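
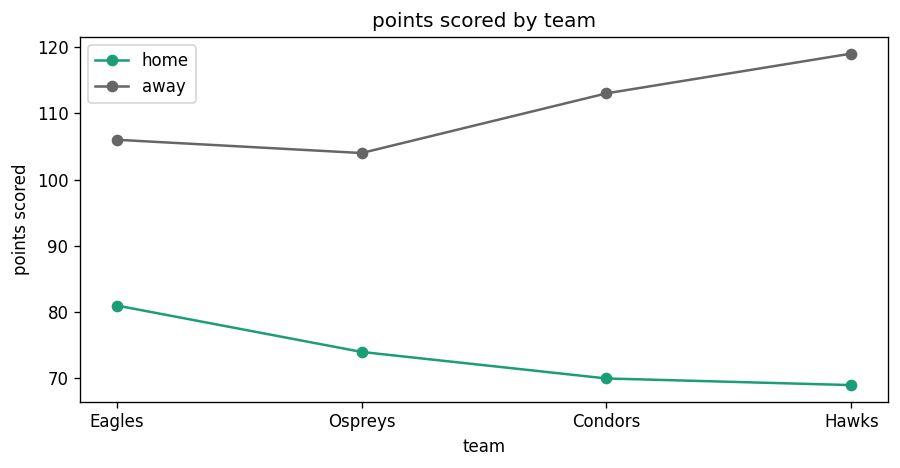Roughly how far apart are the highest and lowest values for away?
≈ 15

Max Hawks ≈ 120, min Ospreys ≈ 105; range ≈ 15.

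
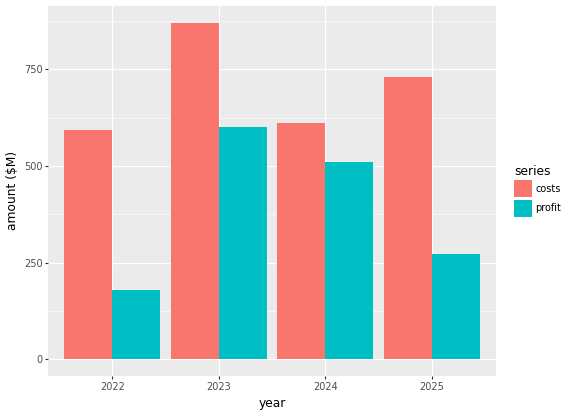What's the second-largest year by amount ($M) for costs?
2025

Top 3 for costs: 2023 ≈ 900, 2025 ≈ 700, 2024 ≈ 600.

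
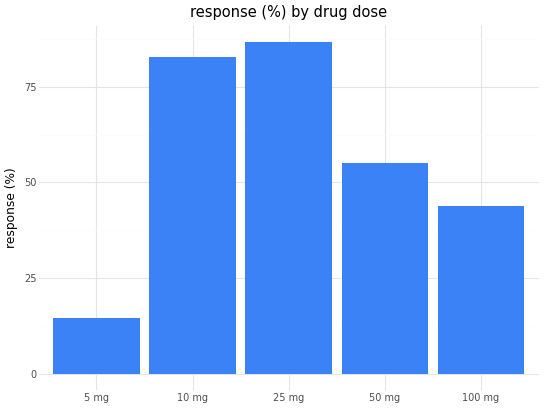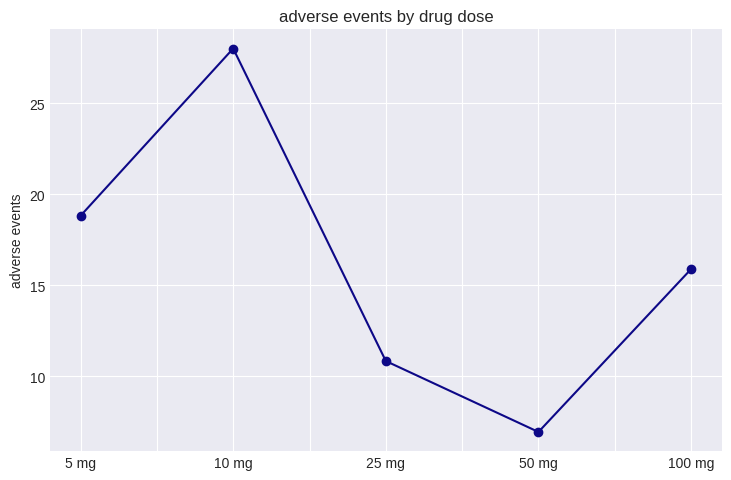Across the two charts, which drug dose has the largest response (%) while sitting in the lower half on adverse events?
25 mg

Chart 2 median adverse events ≈ 15; below-median drug doses: 25 mg, 50 mg. Among those, 25 mg has the highest response (%) (≈ 90).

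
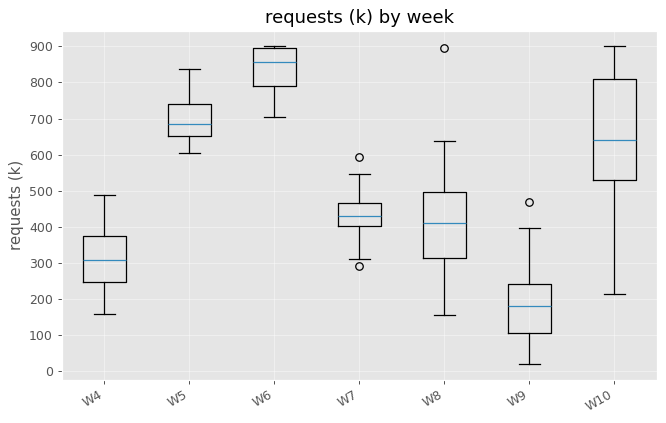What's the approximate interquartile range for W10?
≈ 300

Q3 ≈ 800, Q1 ≈ 500; IQR ≈ 300.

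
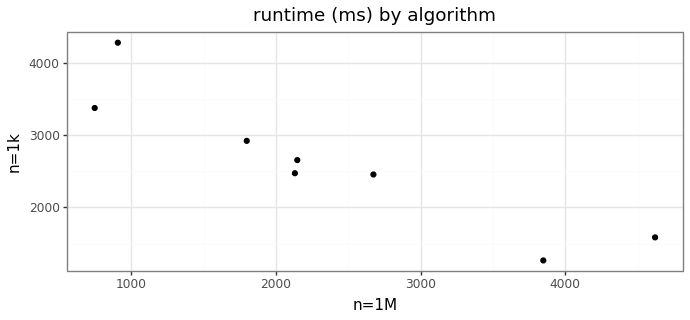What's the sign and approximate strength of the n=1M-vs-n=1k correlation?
Points are negatively correlated; strong (|r| ≈ 0.9).

negative, strong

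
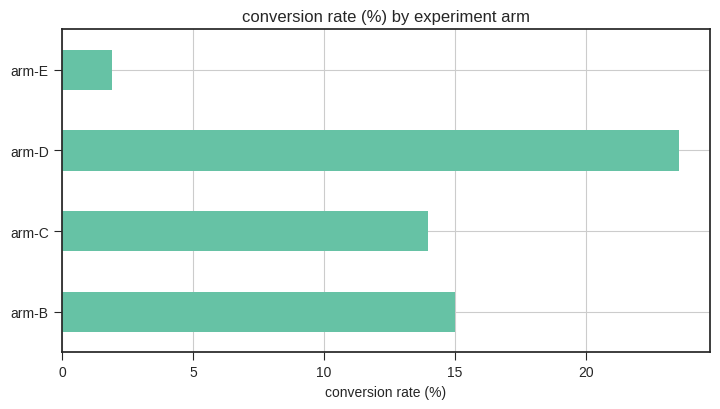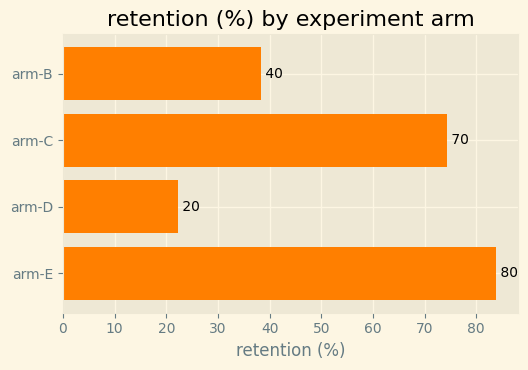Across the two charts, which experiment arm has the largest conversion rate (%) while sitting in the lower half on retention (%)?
arm-D

Chart 2 median retention (%) ≈ 60; below-median experiment arms: arm-B, arm-D. Among those, arm-D has the highest conversion rate (%) (≈ 25).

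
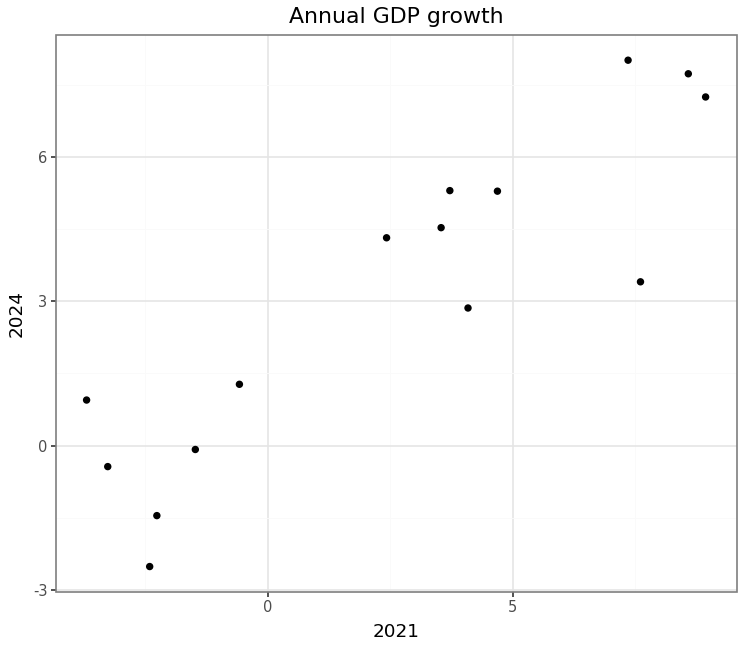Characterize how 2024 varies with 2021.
positive, strong

Points are positively correlated; strong (|r| ≈ 0.9).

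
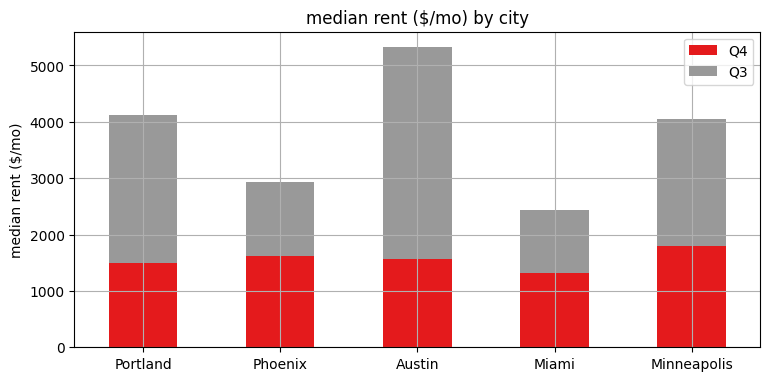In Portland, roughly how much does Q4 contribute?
Q4 top ≈ 1500, bottom ≈ 0; segment ≈ 1500.

≈ 1500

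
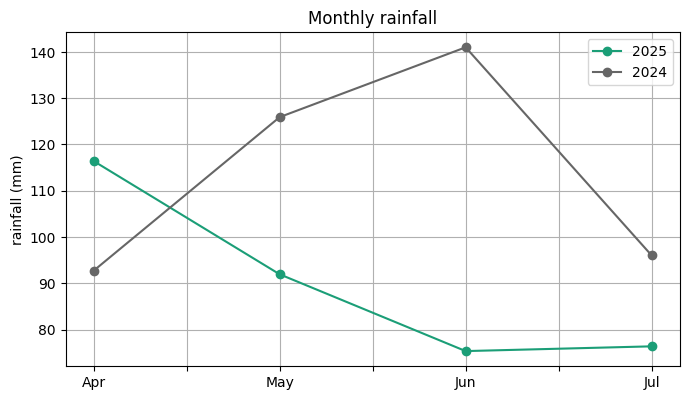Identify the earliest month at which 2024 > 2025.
May

Apr: 2024 ≈ 90 vs 2025 ≈ 120 (not yet); May: 2024 ≈ 130 vs 2025 ≈ 90 (first crossover).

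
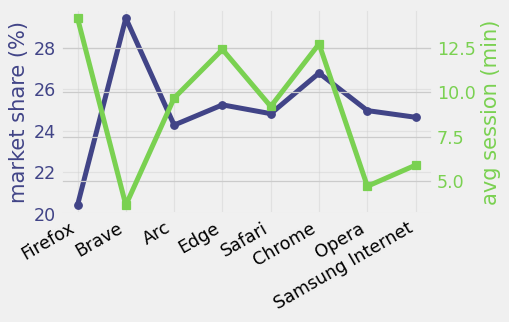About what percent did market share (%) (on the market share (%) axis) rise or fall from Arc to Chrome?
≈ +12.5%

Arc ≈ 24, Chrome ≈ 27; (27 − 24) / 24 ≈ +12.5%.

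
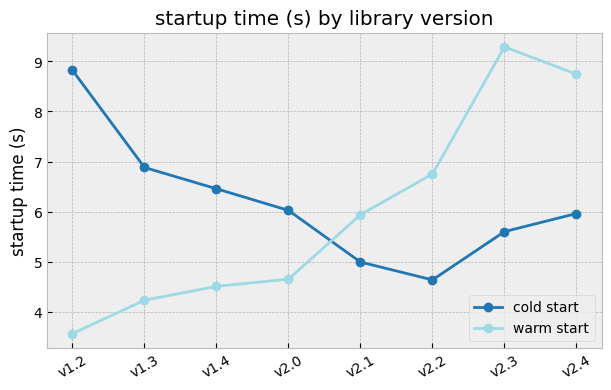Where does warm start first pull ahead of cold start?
v2.1

v2.0: warm start ≈ 4.5 vs cold start ≈ 6.0 (not yet); v2.1: warm start ≈ 6.0 vs cold start ≈ 5.0 (first crossover).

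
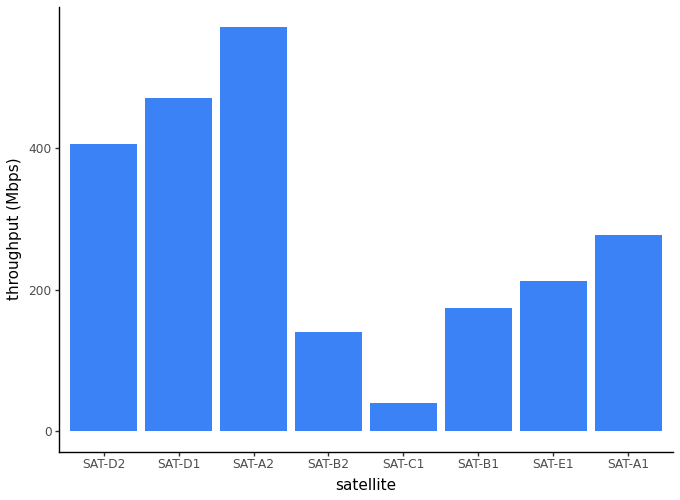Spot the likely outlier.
SAT-A2

SAT-A2 ≈ 550; the rest sit between ≈ 50 and ≈ 450.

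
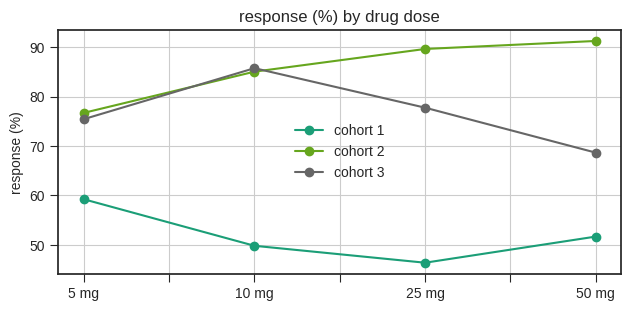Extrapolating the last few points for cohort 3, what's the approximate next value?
≈ 62.5

Last three: 85, 80, 70 → slope ≈ -7.5/step → next ≈ 62.5.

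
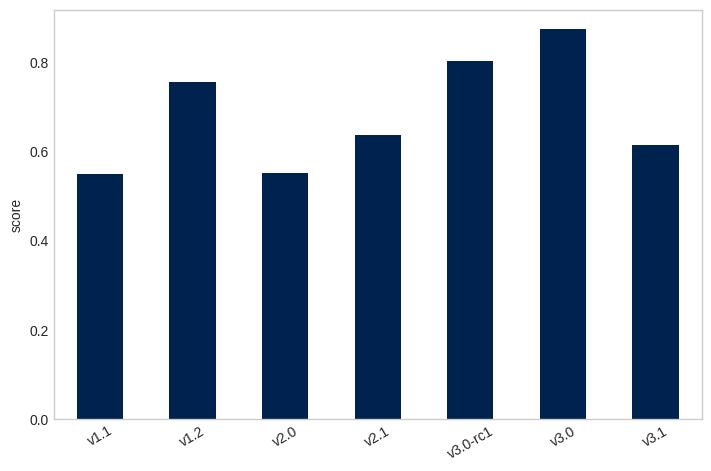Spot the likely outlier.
v3.0 ≈ 0.9; the rest sit between ≈ 0.6 and ≈ 0.8.

v3.0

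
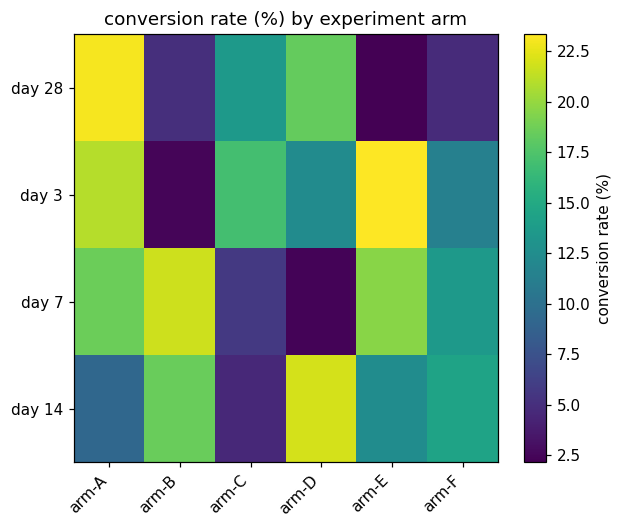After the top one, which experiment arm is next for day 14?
Top 3 for day 14: arm-D ≈ 22, arm-B ≈ 18, arm-F ≈ 14.

arm-B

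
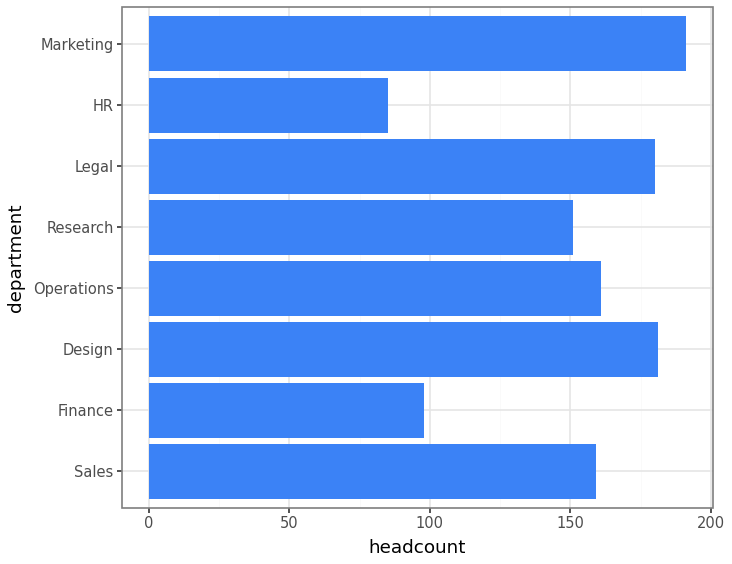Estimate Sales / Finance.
≈ 1.6×

Sales ≈ 160, Finance ≈ 100; 160/100 ≈ 1.6.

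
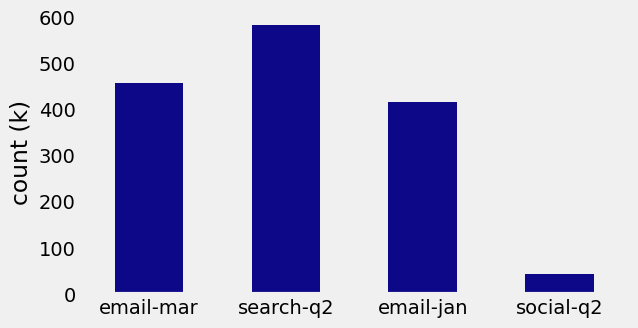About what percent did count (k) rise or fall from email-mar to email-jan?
email-mar ≈ 450, email-jan ≈ 400; (400 − 450) / 450 ≈ -11.1%.

≈ -11.1%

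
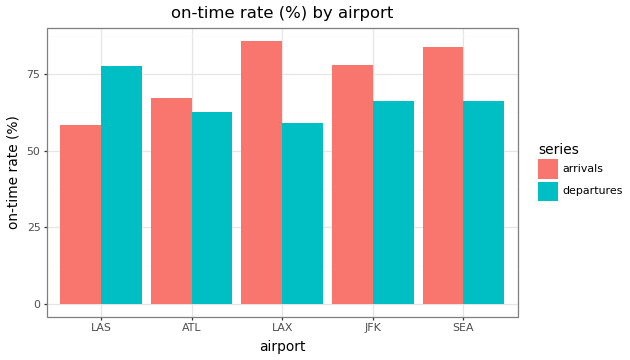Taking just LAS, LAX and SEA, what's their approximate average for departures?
≈ 70

(80 + 60 + 70) / 3 ≈ 70.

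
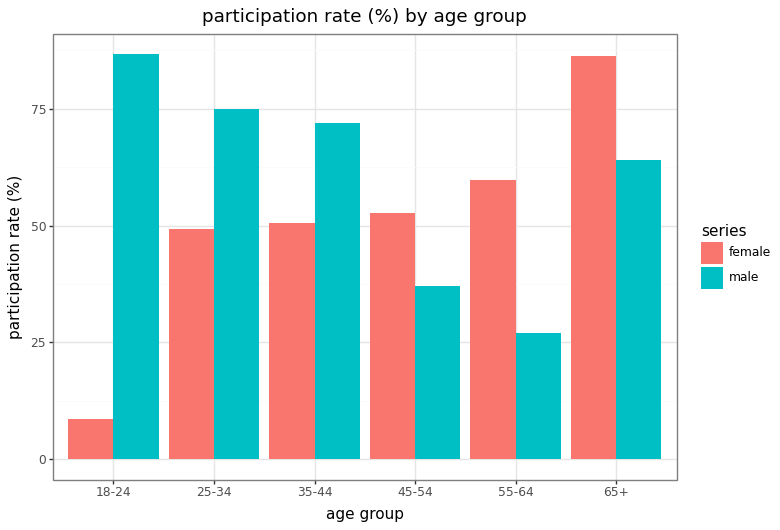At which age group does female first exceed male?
45-54

35-44: female ≈ 50 vs male ≈ 70 (not yet); 45-54: female ≈ 50 vs male ≈ 40 (first crossover).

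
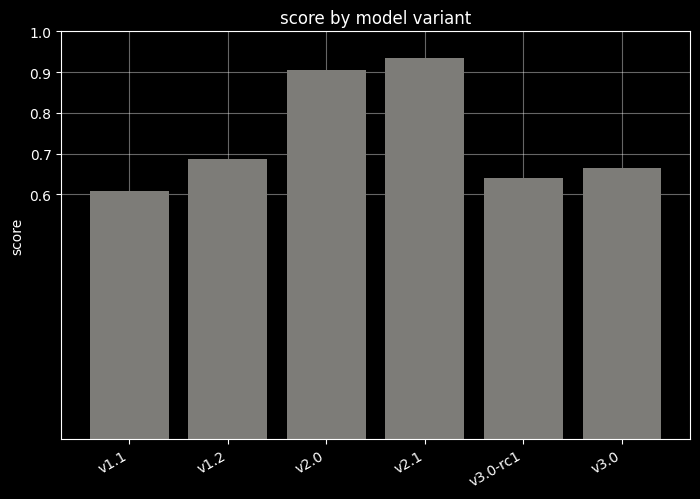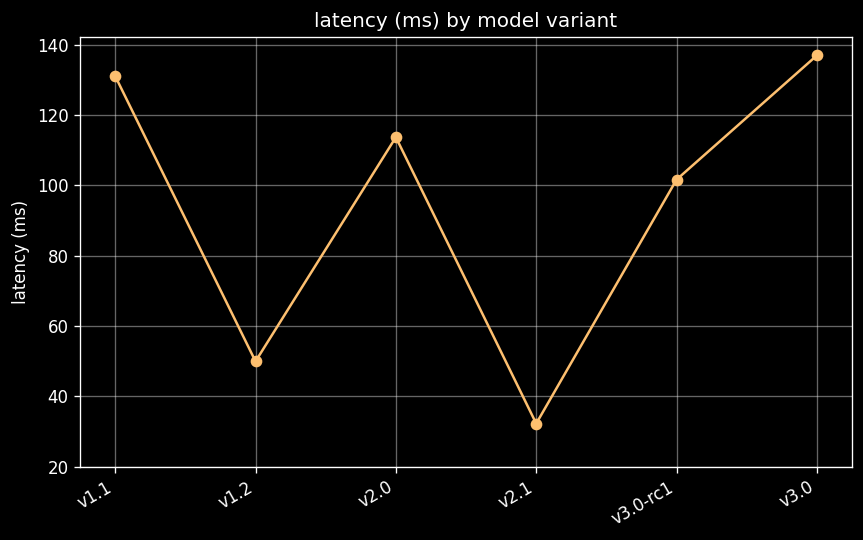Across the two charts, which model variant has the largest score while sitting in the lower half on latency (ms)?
Chart 2 median latency (ms) ≈ 100; below-median model variants: v1.2, v2.1, v3.0-rc1. Among those, v2.1 has the highest score (≈ 0.9).

v2.1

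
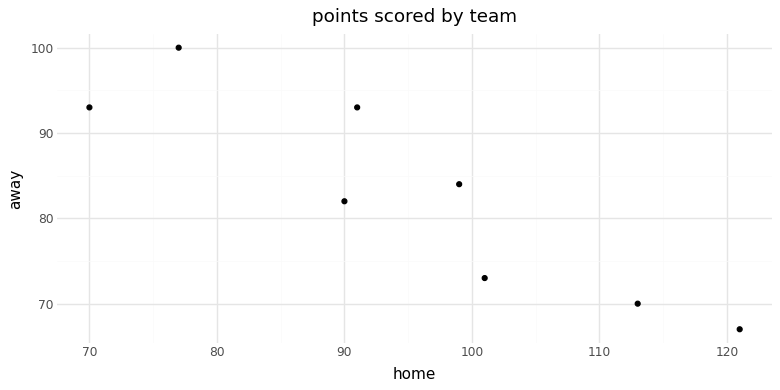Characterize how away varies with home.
Points are negatively correlated; strong (|r| ≈ 0.9).

negative, strong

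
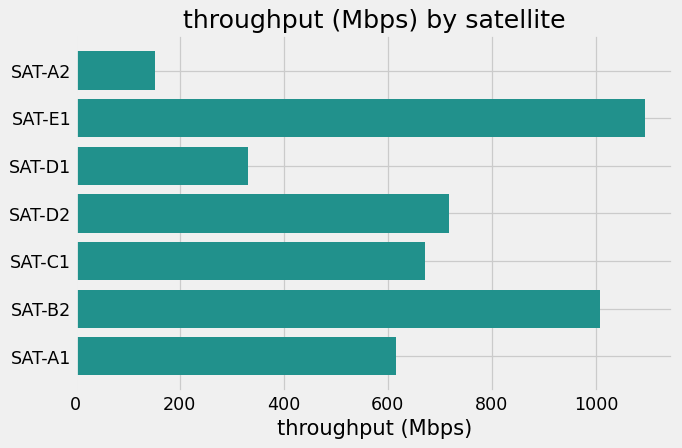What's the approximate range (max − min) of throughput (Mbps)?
Max SAT-E1 ≈ 1100, min SAT-A2 ≈ 200; range ≈ 900.

≈ 900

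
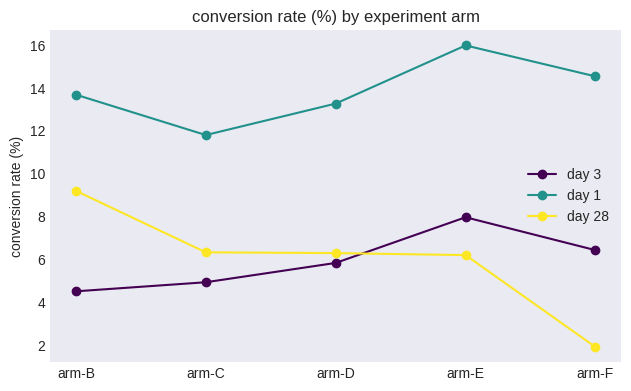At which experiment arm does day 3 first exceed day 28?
arm-D: day 3 ≈ 6 vs day 28 ≈ 6 (not yet); arm-E: day 3 ≈ 8 vs day 28 ≈ 6 (first crossover).

arm-E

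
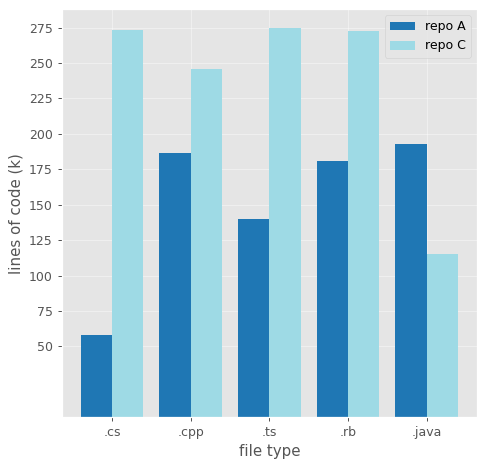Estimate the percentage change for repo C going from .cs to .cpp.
.cs ≈ 275, .cpp ≈ 250; (250 − 275) / 275 ≈ -9.1%.

≈ -9.1%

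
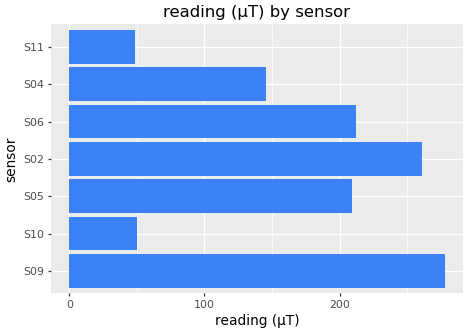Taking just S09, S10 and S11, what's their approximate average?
≈ 125

(275 + 50 + 50) / 3 ≈ 125.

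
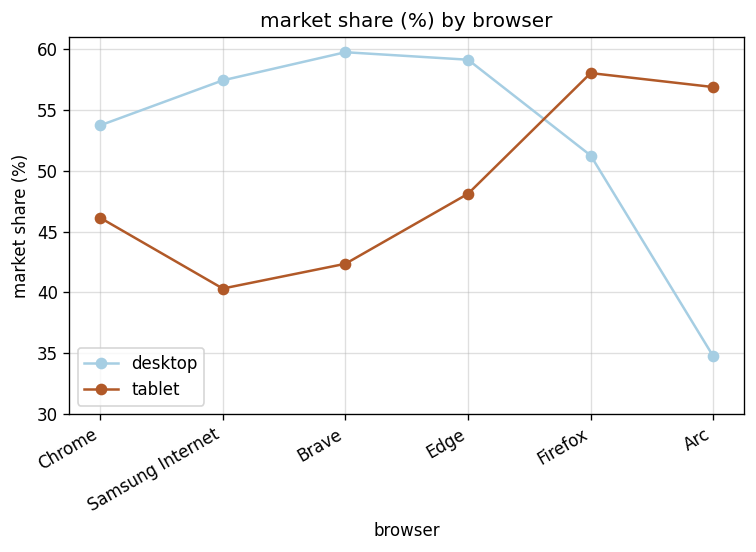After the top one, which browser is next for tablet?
Top 3 for tablet: Firefox ≈ 60, Arc ≈ 55, Edge ≈ 50.

Arc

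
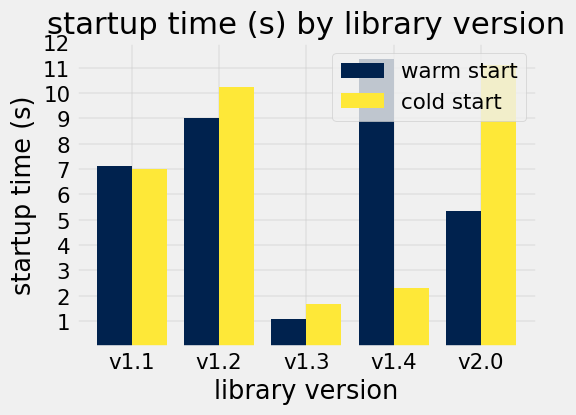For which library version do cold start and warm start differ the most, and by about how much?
v1.4: cold start ≈ 2, warm start ≈ 11 → gap ≈ 9. Next-largest (v2.0) is only ≈ 6.

v1.4, ≈ 9 s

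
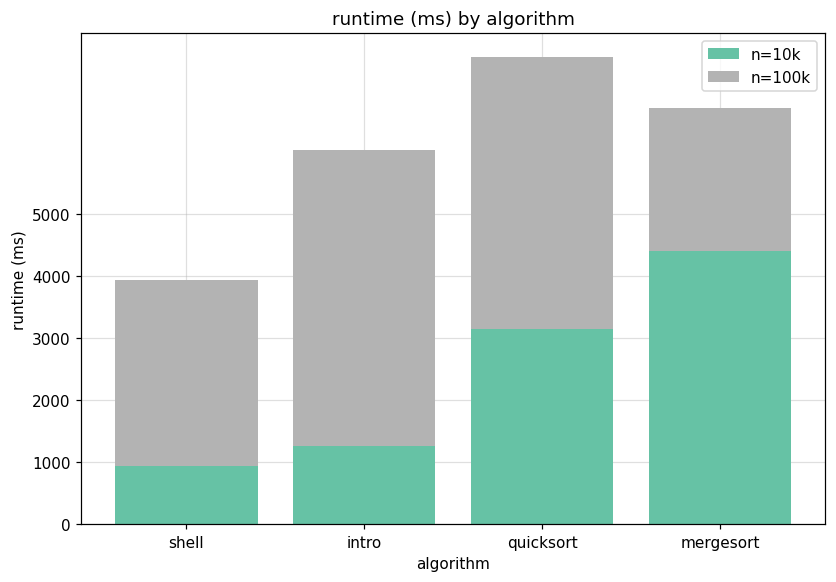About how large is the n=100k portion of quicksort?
n=100k top ≈ 8000, bottom ≈ 3000; segment ≈ 5000.

≈ 5000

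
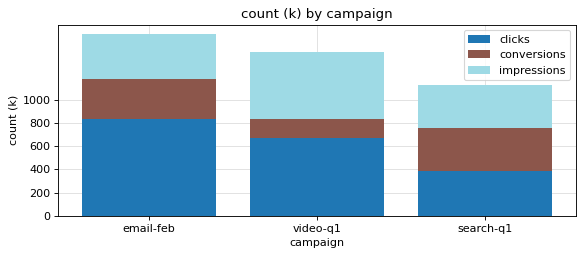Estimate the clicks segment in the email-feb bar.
clicks top ≈ 800, bottom ≈ 0; segment ≈ 800.

≈ 800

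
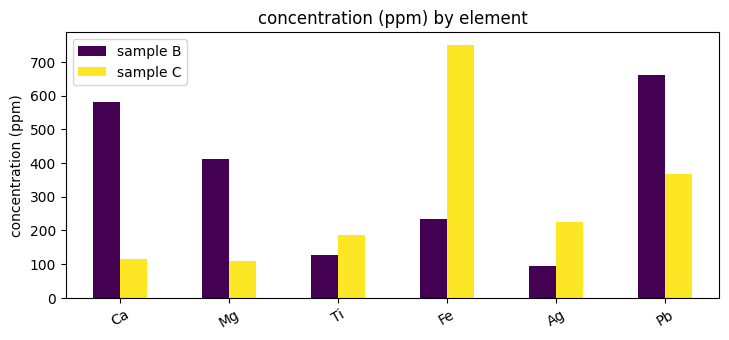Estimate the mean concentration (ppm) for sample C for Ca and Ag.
(100 + 200) / 2 ≈ 150.

≈ 150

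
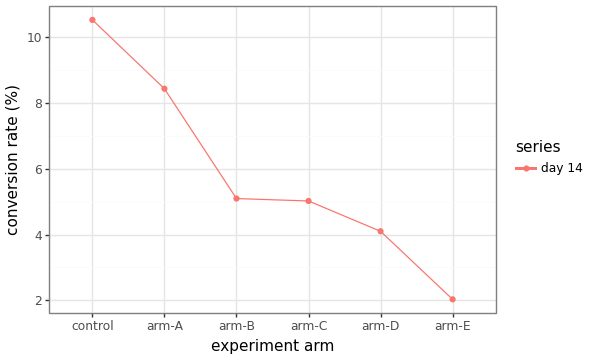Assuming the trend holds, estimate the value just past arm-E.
≈ 0.5

Last three: 5, 4, 2 → slope ≈ -1.5/step → next ≈ 0.5.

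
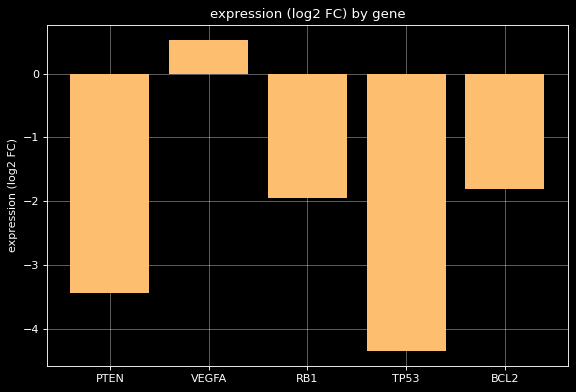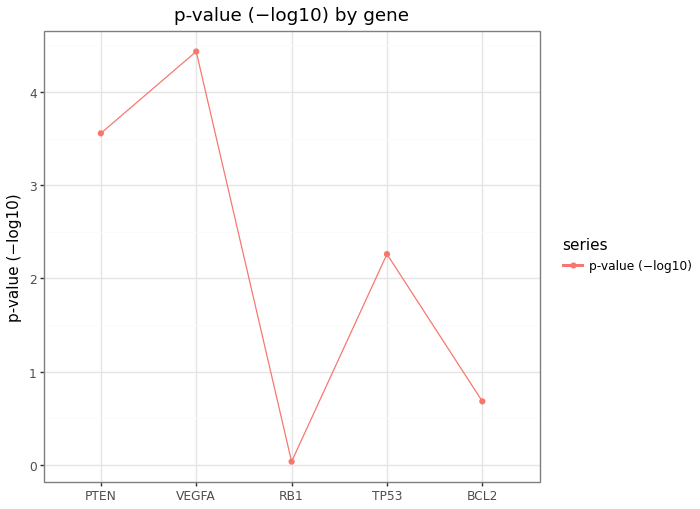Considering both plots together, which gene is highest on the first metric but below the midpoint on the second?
BCL2

Chart 2 median p-value (−log10) ≈ 2.5; below-median genes: RB1, BCL2. Among those, BCL2 has the highest expression (log2 FC) (≈ -1.8).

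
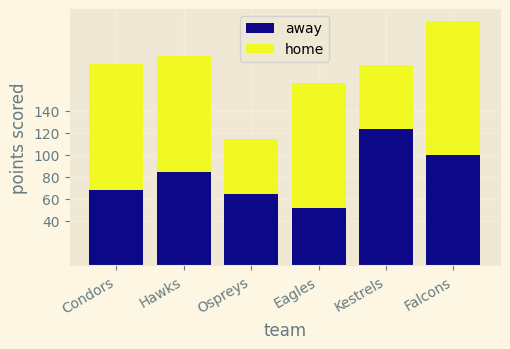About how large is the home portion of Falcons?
home top ≈ 220, bottom ≈ 100; segment ≈ 120.

≈ 120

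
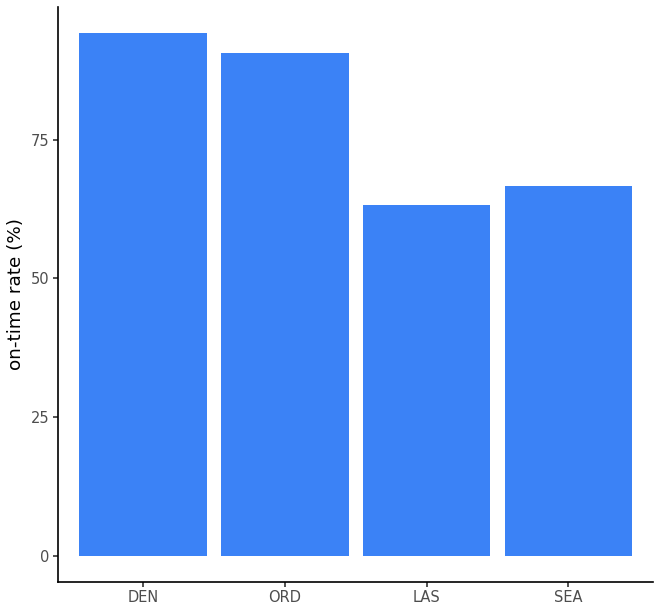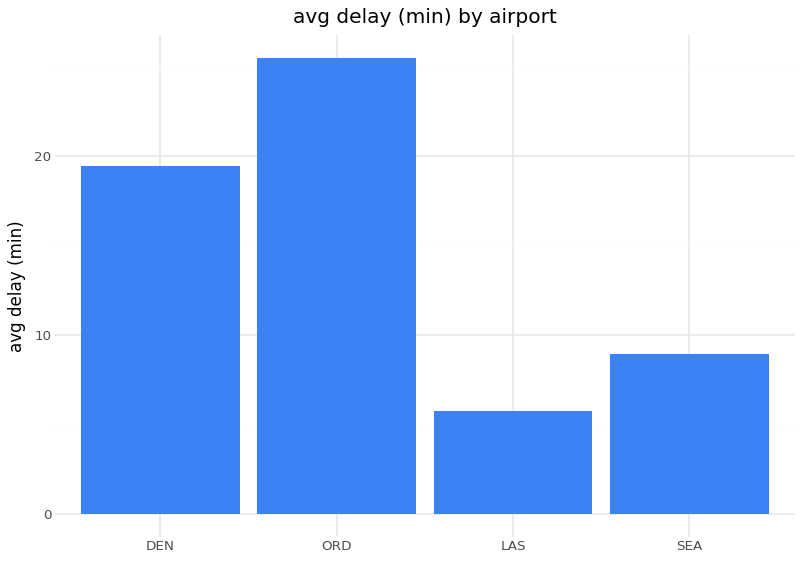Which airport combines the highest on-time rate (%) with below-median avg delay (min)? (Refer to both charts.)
SEA

Chart 2 median avg delay (min) ≈ 15; below-median airports: LAS, SEA. Among those, SEA has the highest on-time rate (%) (≈ 70).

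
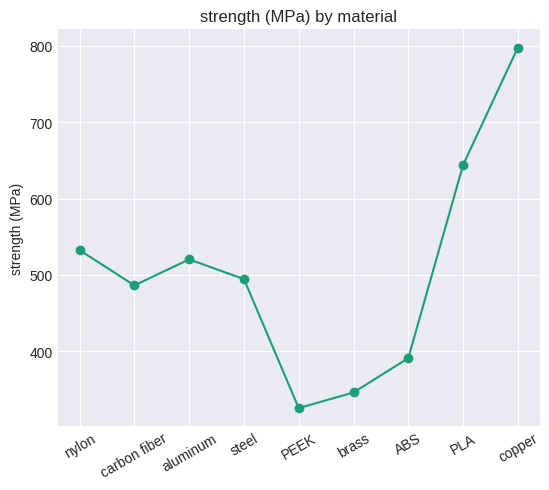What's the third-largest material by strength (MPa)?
Top 4: copper ≈ 800, PLA ≈ 650, nylon ≈ 550, aluminum ≈ 500.

nylon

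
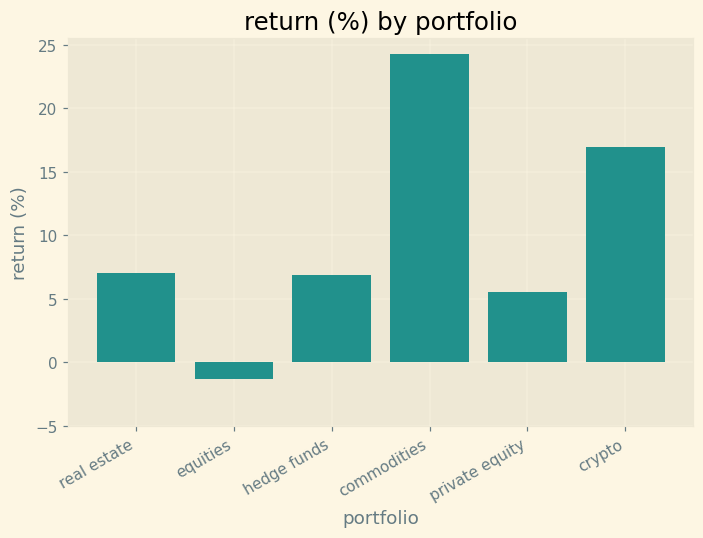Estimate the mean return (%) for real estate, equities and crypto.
≈ 7

(5 + 0 + 15) / 3 ≈ 7.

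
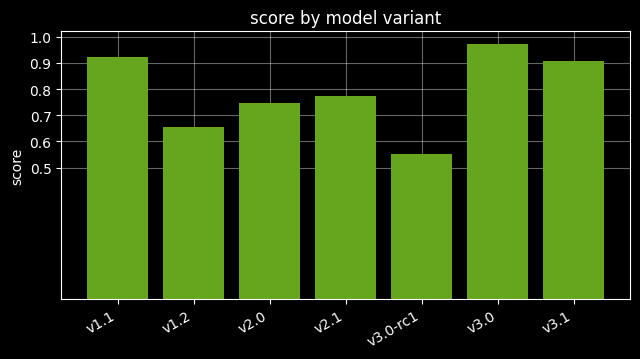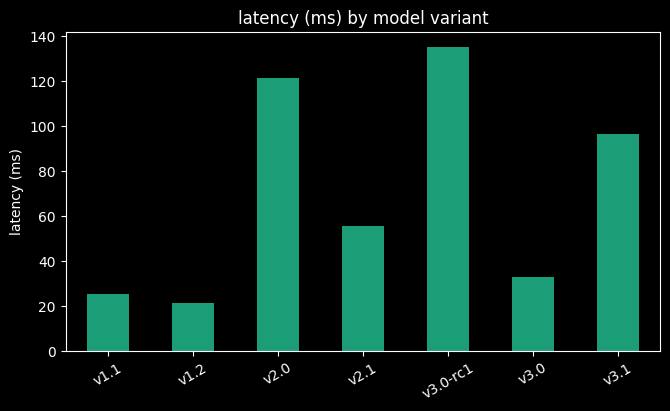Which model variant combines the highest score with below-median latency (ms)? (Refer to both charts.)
v3.0

Chart 2 median latency (ms) ≈ 60; below-median model variants: v1.1, v1.2, v3.0. Among those, v3.0 has the highest score (≈ 1).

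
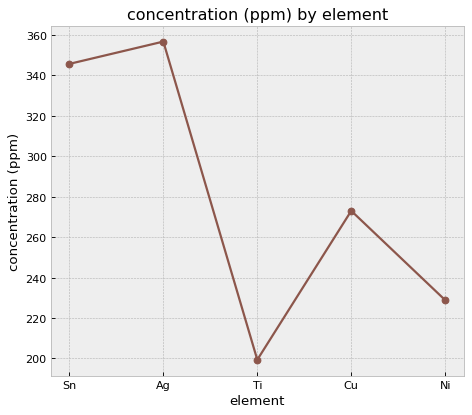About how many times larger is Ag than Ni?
Ag ≈ 360, Ni ≈ 220; 360/220 ≈ 1.64.

≈ 1.64×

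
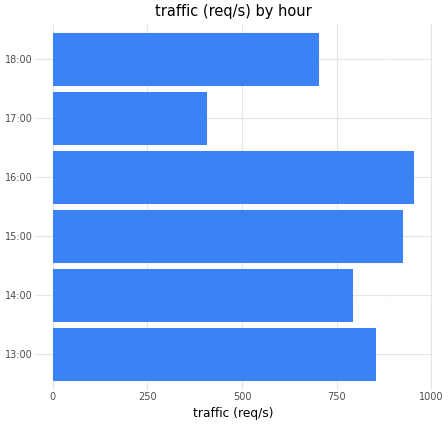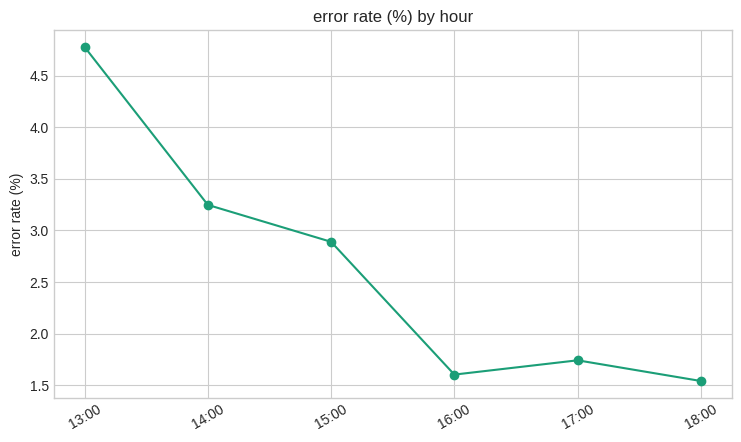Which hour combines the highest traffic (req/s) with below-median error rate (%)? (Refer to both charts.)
Chart 2 median error rate (%) ≈ 2.5; below-median hours: 16:00, 17:00, 18:00. Among those, 16:00 has the highest traffic (req/s) (≈ 1000).

16:00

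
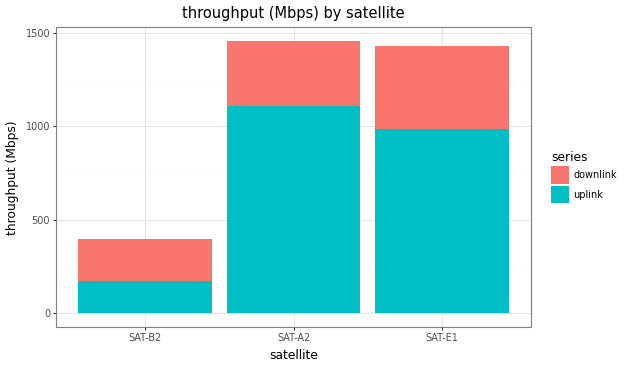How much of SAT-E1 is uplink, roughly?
uplink top ≈ 1000, bottom ≈ 0; segment ≈ 1000.

≈ 1000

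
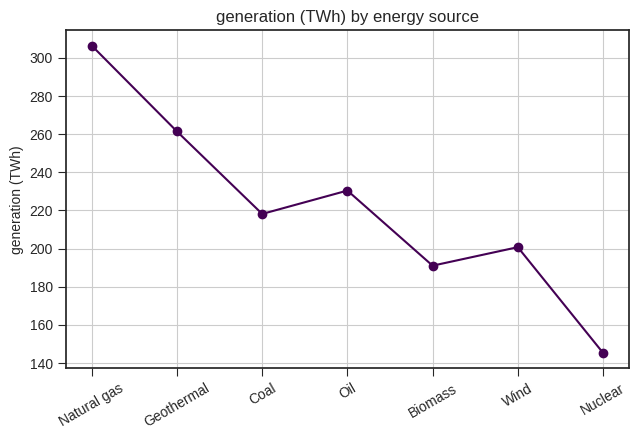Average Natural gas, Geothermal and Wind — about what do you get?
≈ 253

(300 + 260 + 200) / 3 ≈ 253.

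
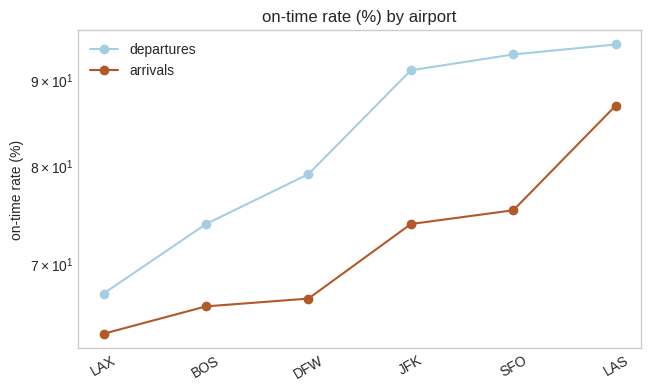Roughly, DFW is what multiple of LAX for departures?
DFW ≈ 80, LAX ≈ 65; 80/65 ≈ 1.23.

≈ 1.23×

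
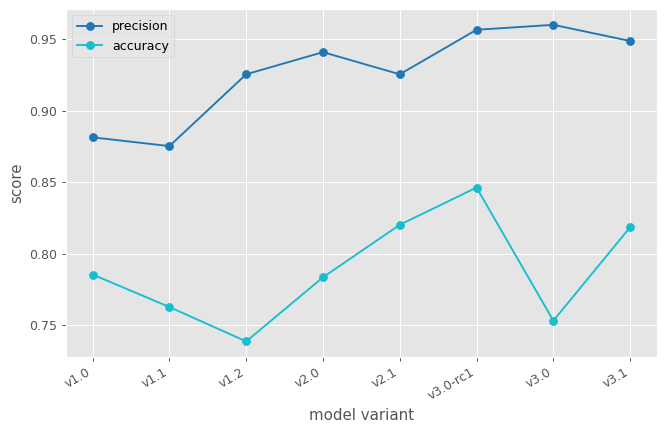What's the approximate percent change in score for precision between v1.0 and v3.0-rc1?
≈ +9.1%

v1.0 ≈ 0.88, v3.0-rc1 ≈ 0.96; (0.96 − 0.88) / 0.88 ≈ +9.1%.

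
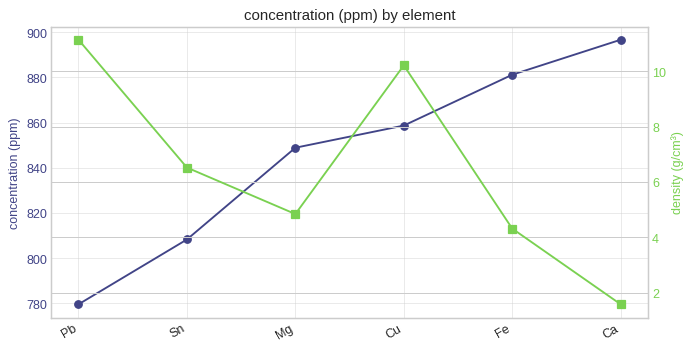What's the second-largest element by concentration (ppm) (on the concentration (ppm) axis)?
Fe

Top 3 (on the concentration (ppm) axis): Ca ≈ 900, Fe ≈ 880, Cu ≈ 860.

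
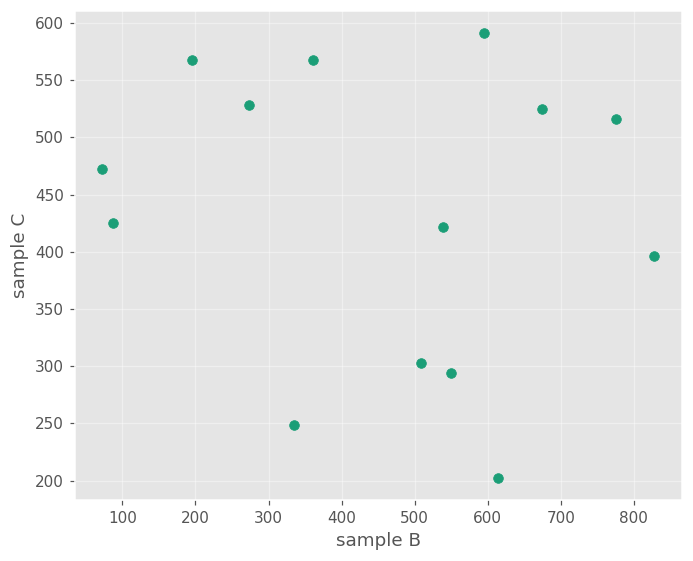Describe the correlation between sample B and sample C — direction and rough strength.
Points are roughly uncorrelated; weak (|r| ≈ 0.1).

no clear correlation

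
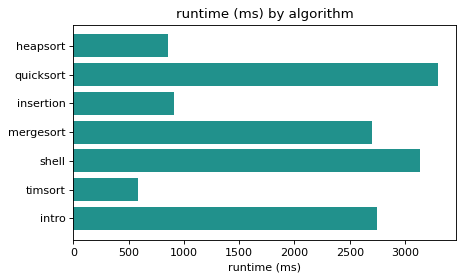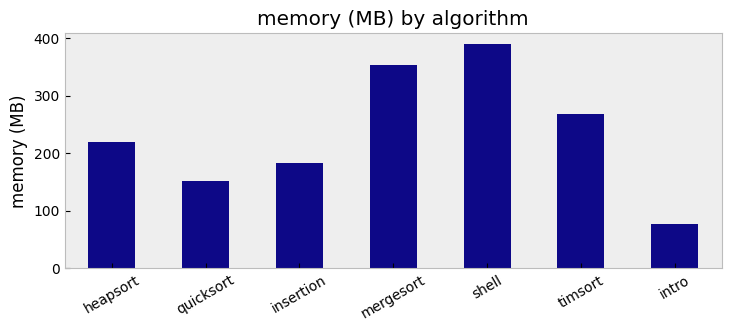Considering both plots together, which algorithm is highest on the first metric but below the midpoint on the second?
Chart 2 median memory (MB) ≈ 200; below-median algorithms: quicksort, insertion, intro. Among those, quicksort has the highest runtime (ms) (≈ 3500).

quicksort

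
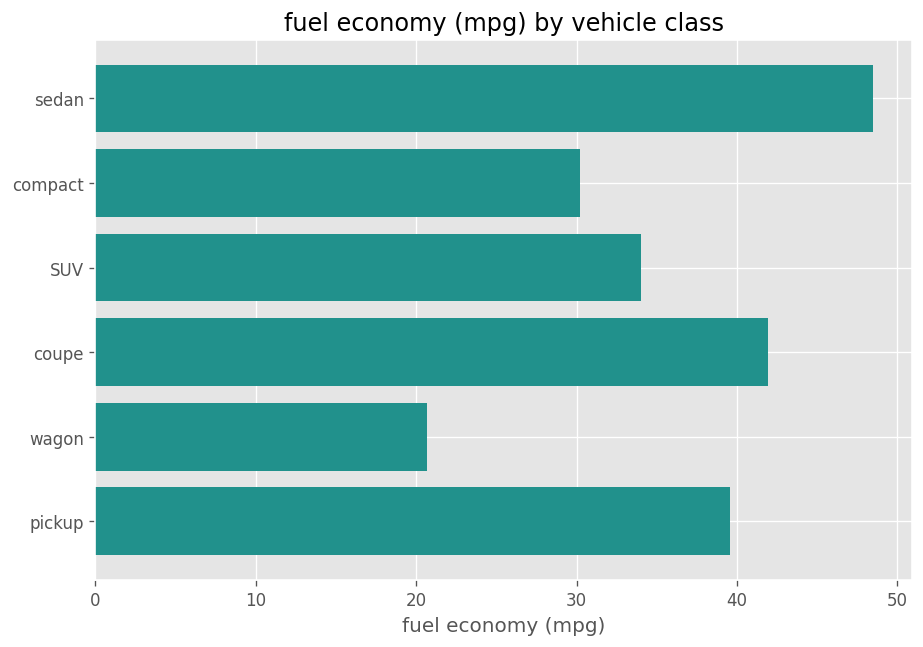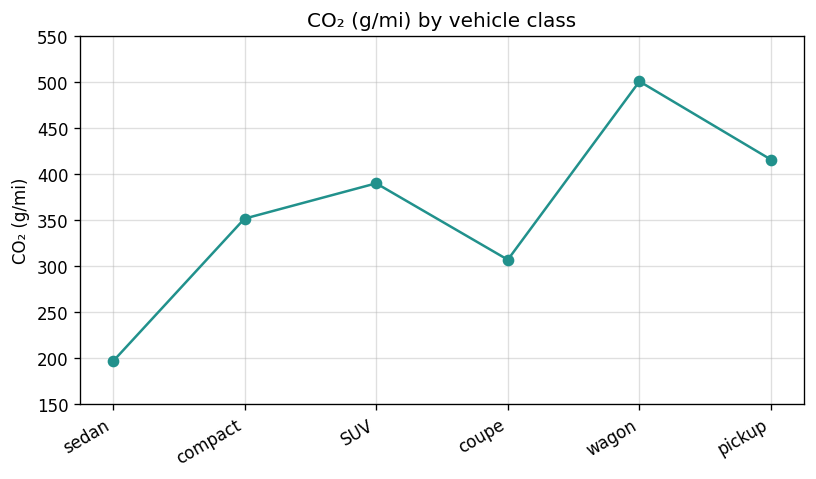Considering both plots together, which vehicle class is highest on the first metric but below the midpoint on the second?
Chart 2 median CO₂ (g/mi) ≈ 350; below-median vehicle classes: sedan, compact, coupe. Among those, sedan has the highest fuel economy (mpg) (≈ 50).

sedan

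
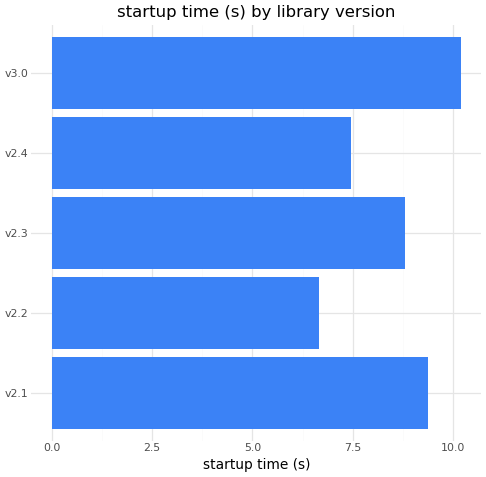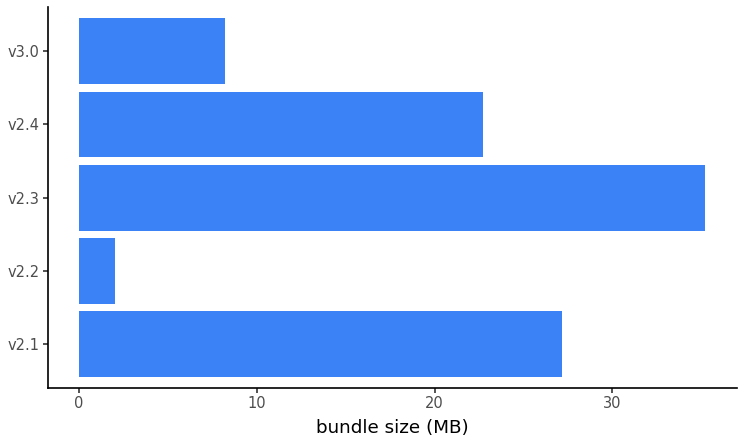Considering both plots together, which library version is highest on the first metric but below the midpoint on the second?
v3.0

Chart 2 median bundle size (MB) ≈ 25; below-median library versions: v2.2, v3.0. Among those, v3.0 has the highest startup time (s) (≈ 10).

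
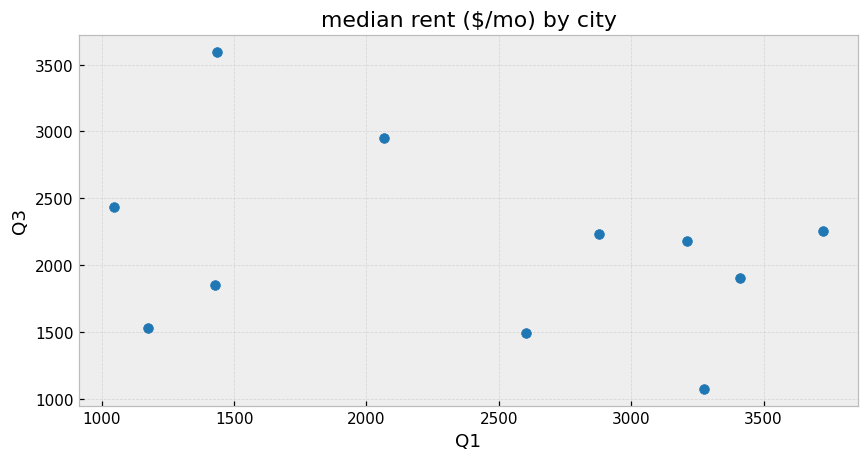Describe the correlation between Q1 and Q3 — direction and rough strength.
Points are negatively correlated; weak (|r| ≈ 0.3).

negative, weak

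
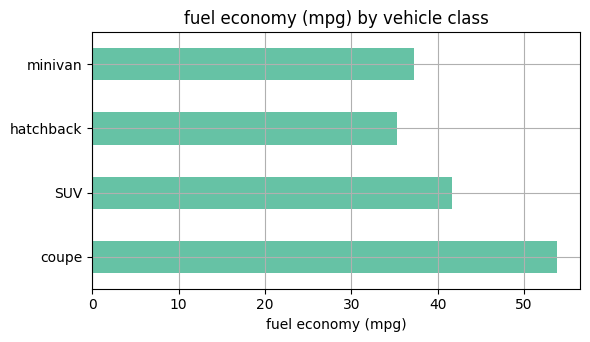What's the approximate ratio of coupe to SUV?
coupe ≈ 55, SUV ≈ 40; 55/40 ≈ 1.38.

≈ 1.38×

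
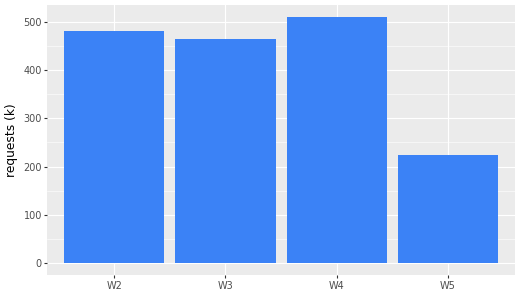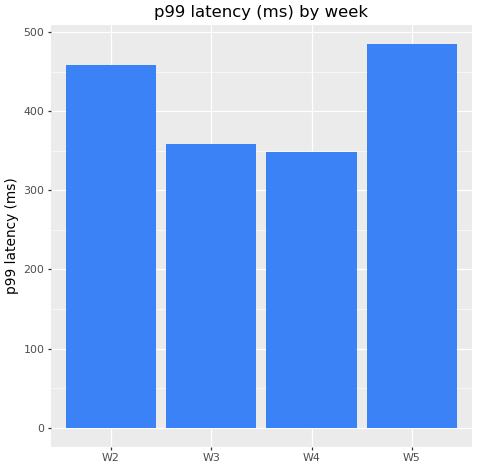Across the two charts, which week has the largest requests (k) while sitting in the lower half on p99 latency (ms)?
W4

Chart 2 median p99 latency (ms) ≈ 400; below-median weeks: W3, W4. Among those, W4 has the highest requests (k) (≈ 500).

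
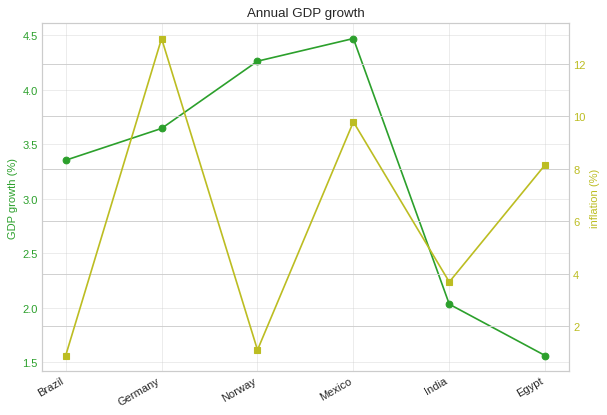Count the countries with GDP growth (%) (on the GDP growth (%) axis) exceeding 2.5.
4

Above 2.5: Brazil, Germany, Norway, Mexico.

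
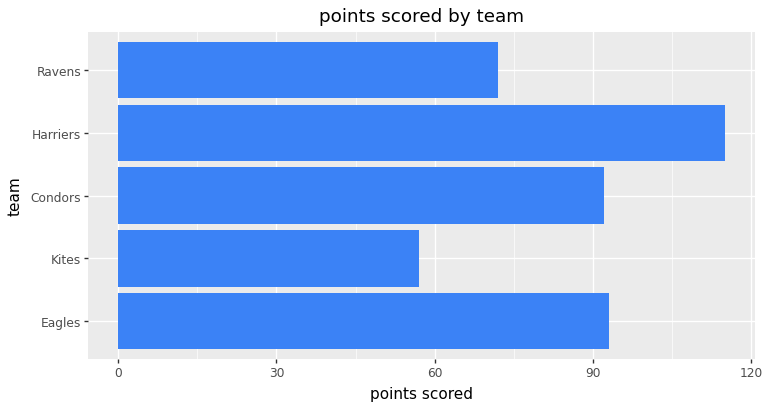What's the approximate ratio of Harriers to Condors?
Harriers ≈ 120, Condors ≈ 90; 120/90 ≈ 1.33.

≈ 1.33×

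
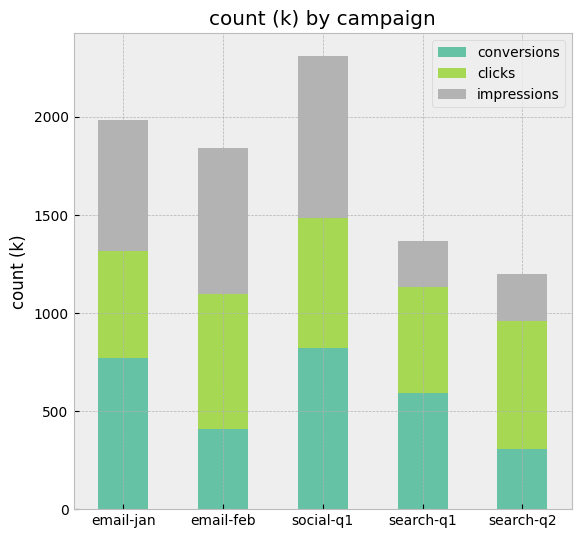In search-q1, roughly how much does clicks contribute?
≈ 600

clicks top ≈ 1200, bottom ≈ 600; segment ≈ 600.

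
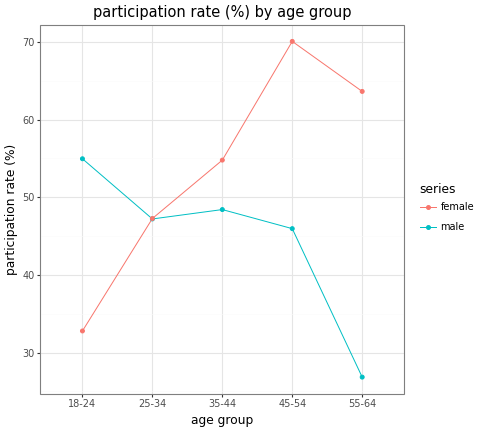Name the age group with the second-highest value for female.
55-64

Top 3 for female: 45-54 ≈ 70, 55-64 ≈ 65, 35-44 ≈ 55.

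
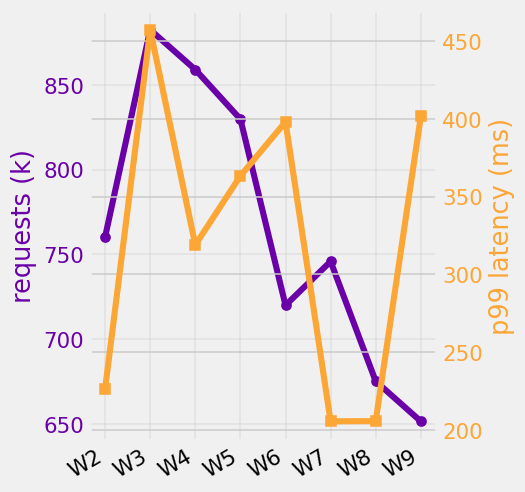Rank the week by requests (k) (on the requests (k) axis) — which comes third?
W5

Top 4 (on the requests (k) axis): W3 ≈ 880, W4 ≈ 860, W5 ≈ 820, W2 ≈ 760.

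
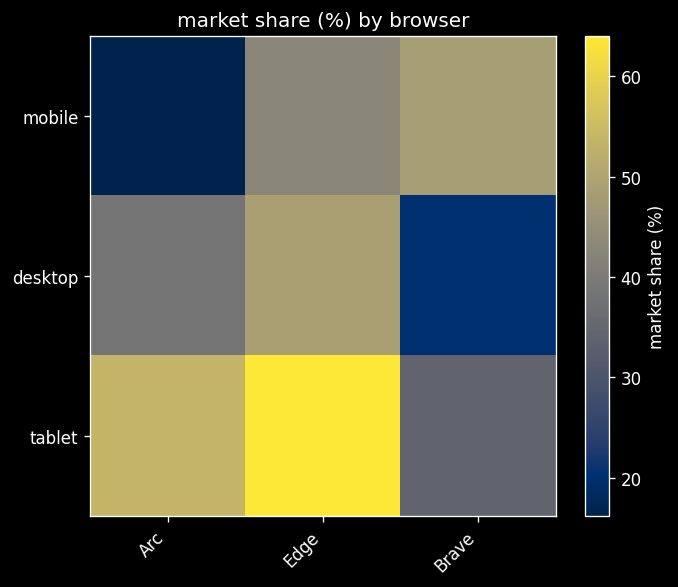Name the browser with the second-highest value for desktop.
Top 3 for desktop: Edge ≈ 50, Arc ≈ 40, Brave ≈ 20.

Arc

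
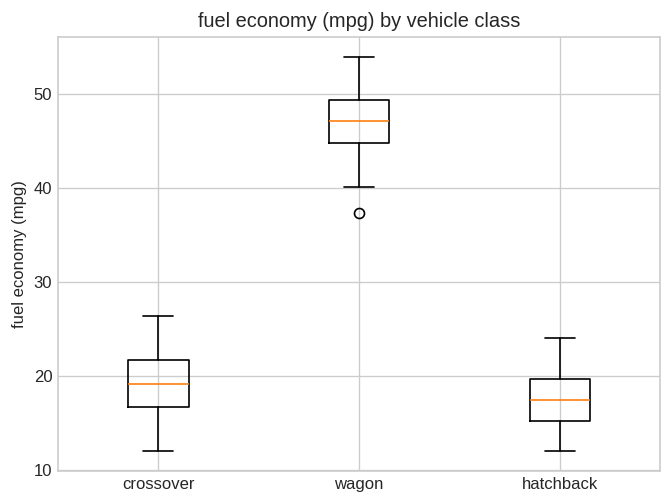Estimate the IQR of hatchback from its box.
Q3 ≈ 20, Q1 ≈ 15; IQR ≈ 5.

≈ 5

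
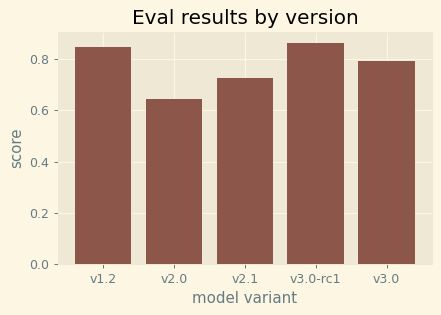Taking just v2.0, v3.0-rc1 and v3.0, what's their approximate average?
(0.6 + 0.9 + 0.8) / 3 ≈ 0.77.

≈ 0.77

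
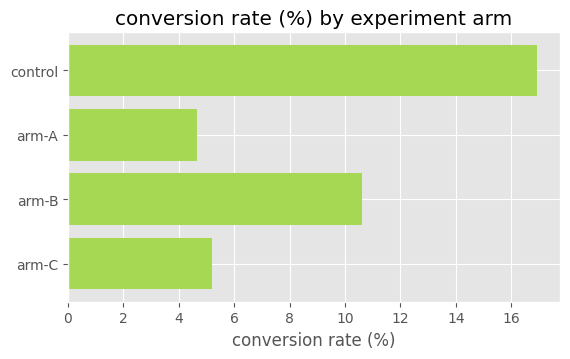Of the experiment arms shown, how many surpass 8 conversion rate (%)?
2

Above 8: control, arm-B.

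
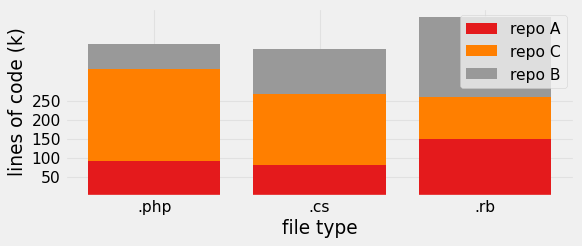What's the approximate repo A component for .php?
repo A top ≈ 100, bottom ≈ 0; segment ≈ 100.

≈ 100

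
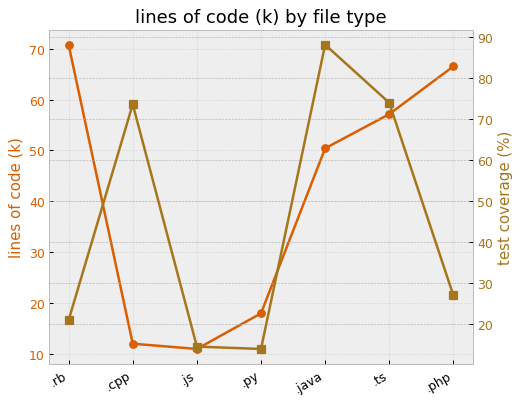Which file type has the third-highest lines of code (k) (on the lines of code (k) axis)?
Top 4 (on the lines of code (k) axis): .rb ≈ 70, .php ≈ 65, .ts ≈ 55, .java ≈ 50.

.ts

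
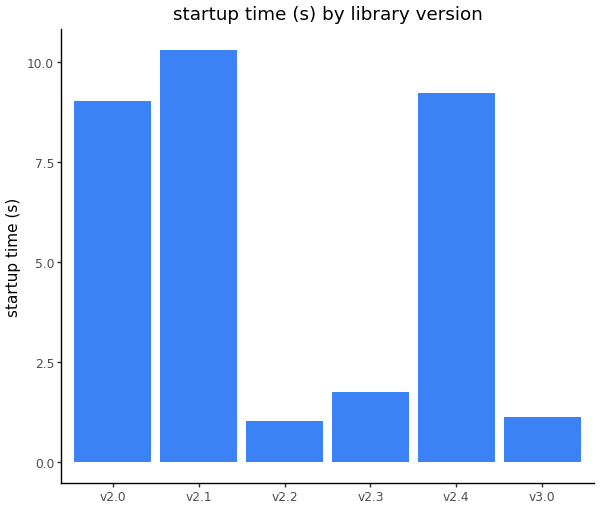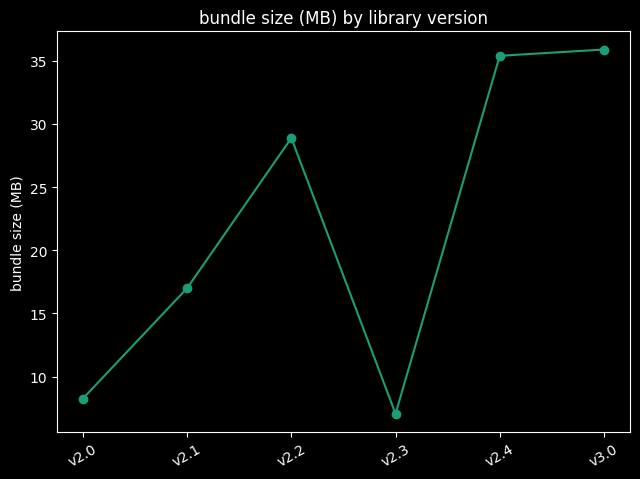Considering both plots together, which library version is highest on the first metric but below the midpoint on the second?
Chart 2 median bundle size (MB) ≈ 25; below-median library versions: v2.0, v2.1, v2.3. Among those, v2.1 has the highest startup time (s) (≈ 10).

v2.1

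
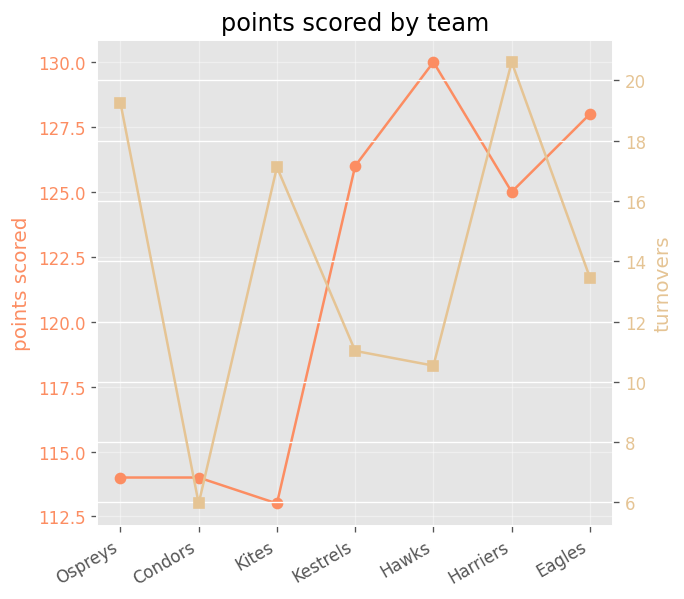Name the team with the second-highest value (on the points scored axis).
Eagles

Top 3 (on the points scored axis): Hawks ≈ 130, Eagles ≈ 128, Kestrels ≈ 126.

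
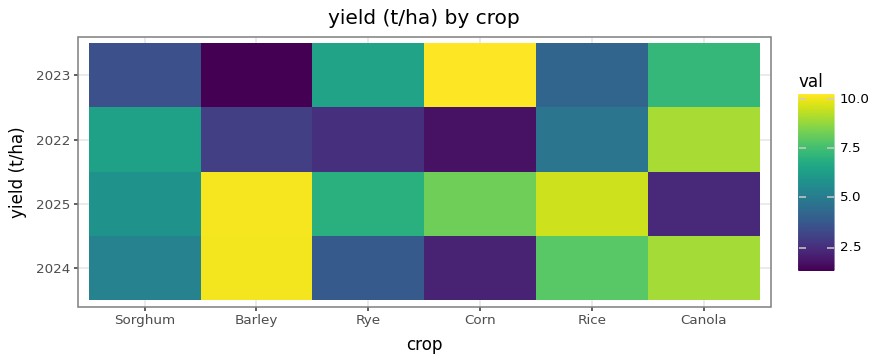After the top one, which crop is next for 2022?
Top 3 for 2022: Canola ≈ 9, Sorghum ≈ 6, Rice ≈ 5.

Sorghum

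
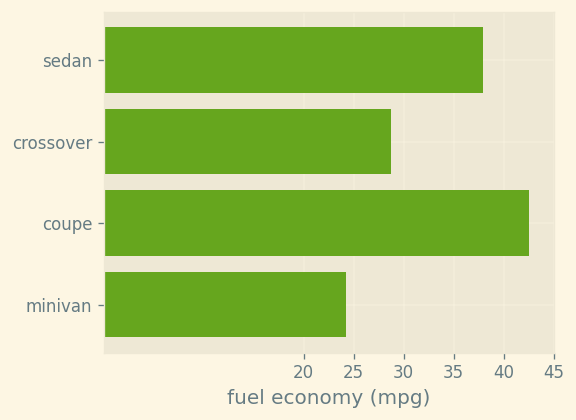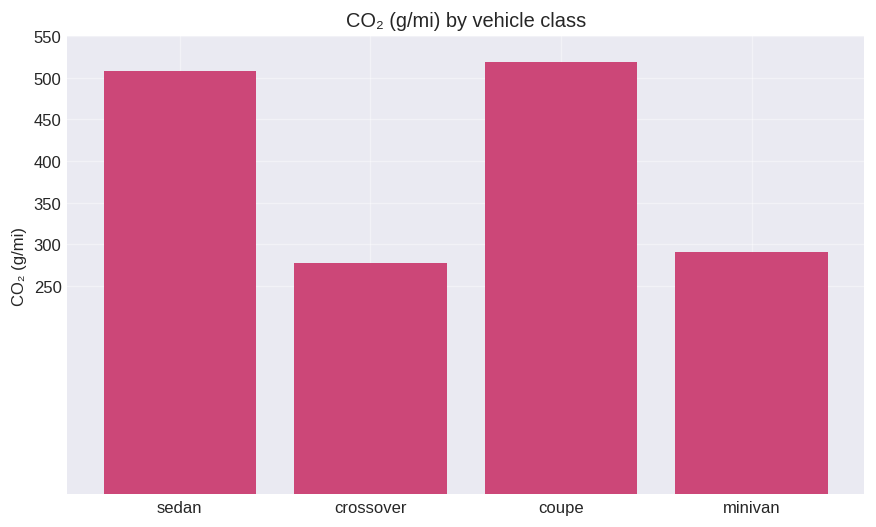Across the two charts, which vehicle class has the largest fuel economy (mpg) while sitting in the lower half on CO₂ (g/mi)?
crossover

Chart 2 median CO₂ (g/mi) ≈ 400; below-median vehicle classes: crossover, minivan. Among those, crossover has the highest fuel economy (mpg) (≈ 30).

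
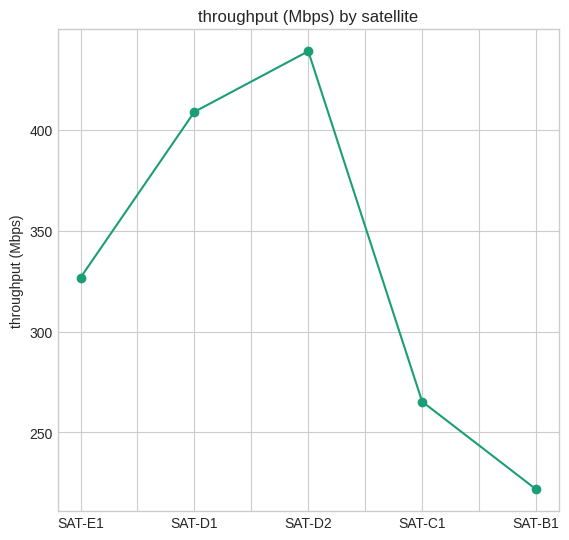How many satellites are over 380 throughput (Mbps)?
2

Above 380: SAT-D1, SAT-D2.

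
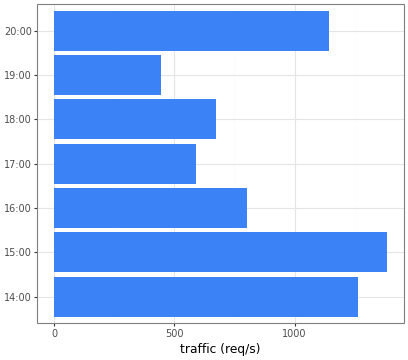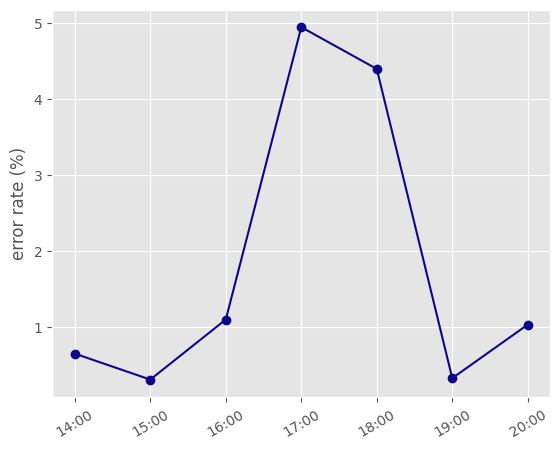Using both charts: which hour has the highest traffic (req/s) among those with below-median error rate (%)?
Chart 2 median error rate (%) ≈ 1; below-median hours: 14:00, 15:00, 19:00. Among those, 15:00 has the highest traffic (req/s) (≈ 1400).

15:00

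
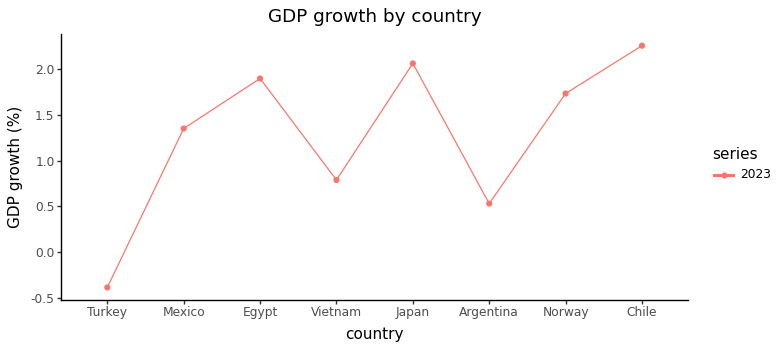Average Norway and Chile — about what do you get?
(1.5 + 2.5) / 2 ≈ 2.

≈ 2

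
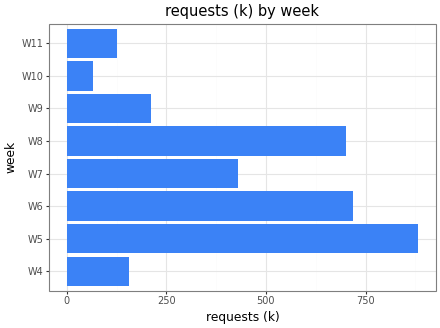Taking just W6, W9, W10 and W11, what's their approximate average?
≈ 275

(700 + 200 + 100 + 100) / 4 ≈ 275.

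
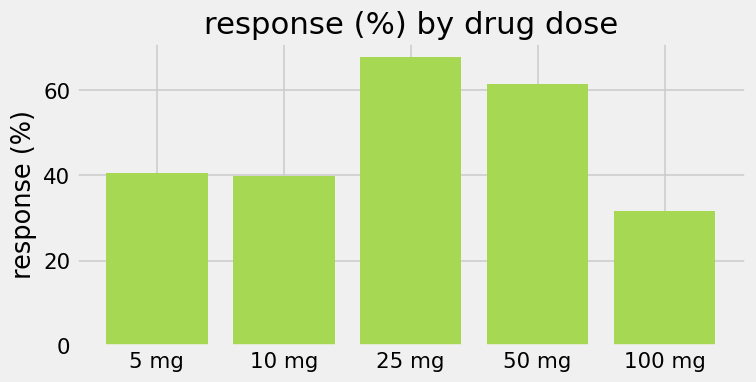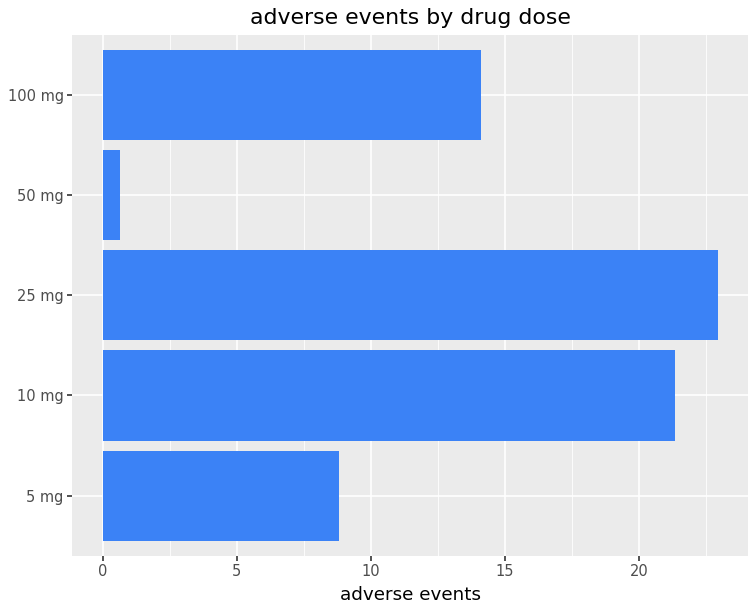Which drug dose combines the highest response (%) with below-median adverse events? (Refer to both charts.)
Chart 2 median adverse events ≈ 15; below-median drug doses: 5 mg, 50 mg. Among those, 50 mg has the highest response (%) (≈ 60).

50 mg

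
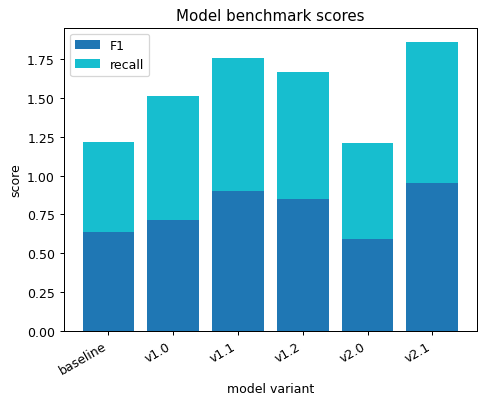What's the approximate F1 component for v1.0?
≈ 0.8

F1 top ≈ 0.8, bottom ≈ 0.0; segment ≈ 0.8.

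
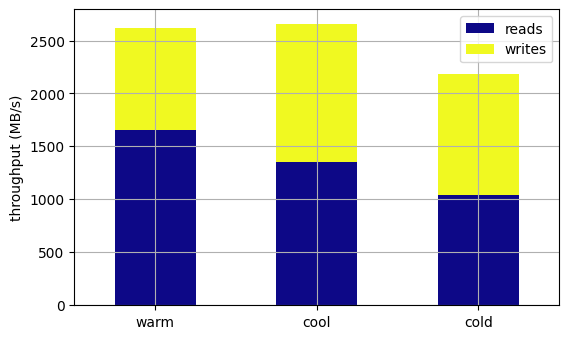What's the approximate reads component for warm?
reads top ≈ 1500, bottom ≈ 0; segment ≈ 1500.

≈ 1500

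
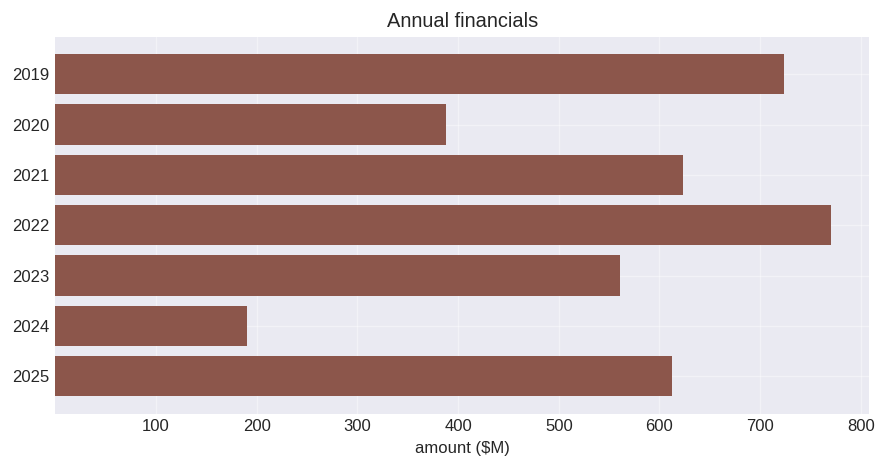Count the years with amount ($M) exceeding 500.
5

Above 500: 2019, 2021, 2022, 2023, 2025.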